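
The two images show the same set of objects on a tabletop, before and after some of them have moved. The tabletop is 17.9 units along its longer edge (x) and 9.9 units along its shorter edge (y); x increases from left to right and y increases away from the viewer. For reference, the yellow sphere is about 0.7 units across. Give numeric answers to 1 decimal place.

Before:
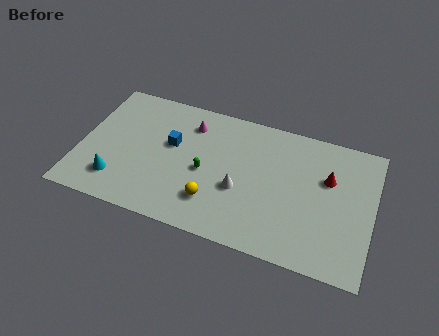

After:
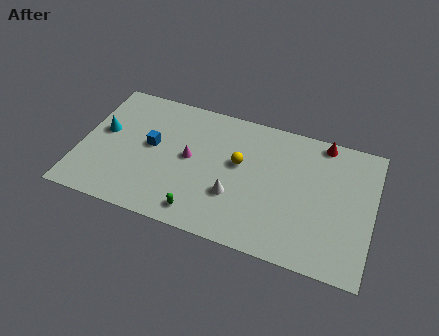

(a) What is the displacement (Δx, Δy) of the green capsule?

(0.0, -3.1)

The green capsule started near (7.7, 4.5) and ended near (7.7, 1.4).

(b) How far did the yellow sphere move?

3.5

The yellow sphere moved from about (8.4, 2.5) to (9.7, 5.8), a distance of √(1.3² + 3.3²) ≈ 3.5.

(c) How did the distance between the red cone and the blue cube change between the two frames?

+1.3

Before: roughly 9.6 units apart; after: 10.9. That's 1.3 units further apart.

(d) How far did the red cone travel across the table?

2.6

The red cone was near (15.1, 6.4) before and (14.6, 9.0) after, so it travelled √(0.5² + 2.6²) ≈ 2.6 units.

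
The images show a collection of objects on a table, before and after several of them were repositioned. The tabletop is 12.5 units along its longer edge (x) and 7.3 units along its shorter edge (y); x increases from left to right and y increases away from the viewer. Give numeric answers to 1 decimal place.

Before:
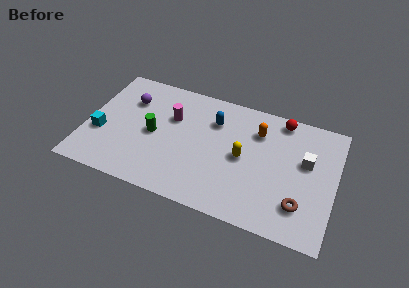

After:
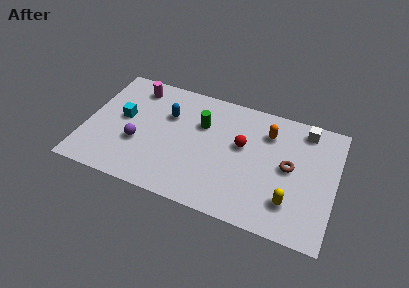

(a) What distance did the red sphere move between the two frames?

2.8

From (9.6, 6.5) to (7.8, 4.3), the red sphere covered √(1.8² + 2.2²) ≈ 2.8 units.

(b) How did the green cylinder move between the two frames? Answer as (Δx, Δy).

(2.3, 1.4)

The green cylinder was at about (3.4, 3.5) and moved to about (5.7, 4.9).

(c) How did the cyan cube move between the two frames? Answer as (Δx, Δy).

(1.0, 1.3)

The cyan cube was at about (0.8, 2.7) and moved to about (1.8, 4.0).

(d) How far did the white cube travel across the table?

1.9

From (11.0, 4.4) to (10.8, 6.3), the white cube covered √(0.2² + 1.9²) ≈ 1.9 units.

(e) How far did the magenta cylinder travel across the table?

2.4

The magenta cylinder was near (4.2, 4.8) before and (2.2, 6.1) after, so it travelled √(2.0² + 1.3²) ≈ 2.4 units.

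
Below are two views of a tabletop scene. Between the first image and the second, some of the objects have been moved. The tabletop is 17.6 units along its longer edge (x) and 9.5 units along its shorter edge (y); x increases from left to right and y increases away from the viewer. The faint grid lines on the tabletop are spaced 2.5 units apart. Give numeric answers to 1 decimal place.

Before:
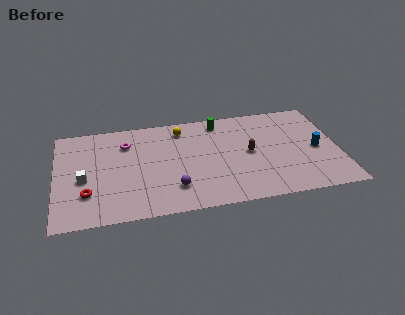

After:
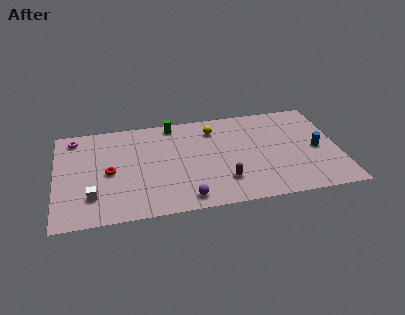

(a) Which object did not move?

the blue cylinder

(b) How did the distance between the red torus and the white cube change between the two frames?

+1.0

Before: roughly 1.4 units apart; after: 2.4. That's 1.0 units further apart.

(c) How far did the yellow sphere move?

2.0

The yellow sphere moved from about (7.9, 7.9) to (9.9, 7.5), a distance of √(2.0² + 0.4²) ≈ 2.0.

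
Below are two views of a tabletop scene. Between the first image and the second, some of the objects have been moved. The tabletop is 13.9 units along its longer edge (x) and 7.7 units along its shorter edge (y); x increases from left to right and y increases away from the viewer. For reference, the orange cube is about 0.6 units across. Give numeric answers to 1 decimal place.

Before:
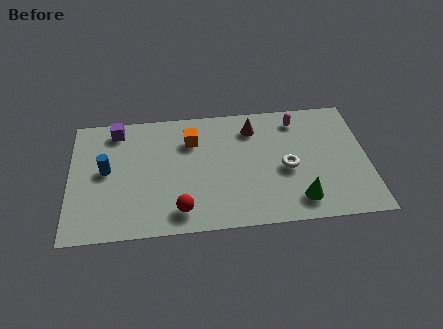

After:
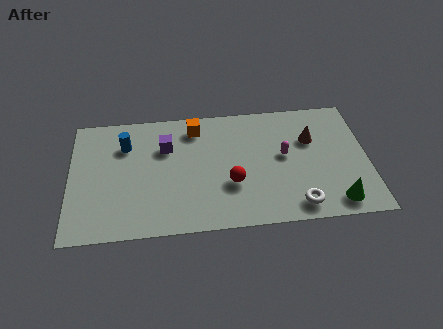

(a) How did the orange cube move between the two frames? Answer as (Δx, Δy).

(0.2, 0.8)

The orange cube started near (5.7, 5.6) and ended near (5.9, 6.4).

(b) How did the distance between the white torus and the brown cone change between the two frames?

+1.0

The distance was about 3.1 in the first image and 4.1 in the second, so they moved 1.0 units further apart.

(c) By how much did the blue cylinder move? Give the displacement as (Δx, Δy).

(0.9, 1.5)

From the two frames, the blue cylinder sits at roughly (1.7, 4.1) before and (2.6, 5.6) after.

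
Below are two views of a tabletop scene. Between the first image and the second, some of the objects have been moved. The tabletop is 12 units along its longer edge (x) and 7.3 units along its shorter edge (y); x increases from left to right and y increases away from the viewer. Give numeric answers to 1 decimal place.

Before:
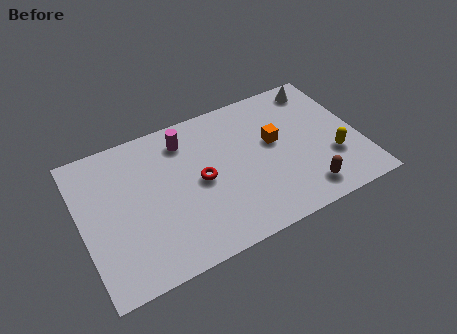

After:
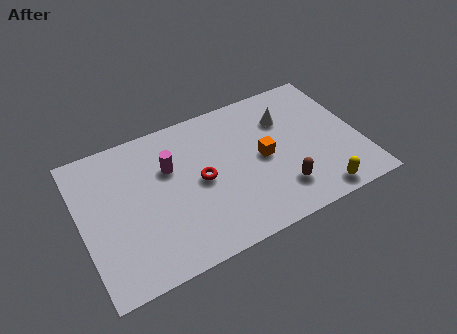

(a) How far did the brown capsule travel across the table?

1.1

The brown capsule was near (9.3, 1.2) before and (8.3, 1.7) after, so it travelled √(1.0² + 0.5²) ≈ 1.1 units.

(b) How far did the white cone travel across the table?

2.0

The white cone moved from about (10.7, 6.3) to (9.0, 5.2), a distance of √(1.7² + 1.1²) ≈ 2.0.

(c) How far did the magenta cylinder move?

1.4

From (4.7, 5.9) to (3.9, 4.8), the magenta cylinder covered √(0.8² + 1.1²) ≈ 1.4 units.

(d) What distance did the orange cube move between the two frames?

0.8

From (8.4, 4.2) to (7.8, 3.6), the orange cube covered √(0.6² + 0.6²) ≈ 0.8 units.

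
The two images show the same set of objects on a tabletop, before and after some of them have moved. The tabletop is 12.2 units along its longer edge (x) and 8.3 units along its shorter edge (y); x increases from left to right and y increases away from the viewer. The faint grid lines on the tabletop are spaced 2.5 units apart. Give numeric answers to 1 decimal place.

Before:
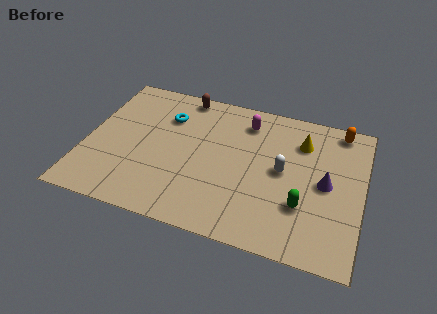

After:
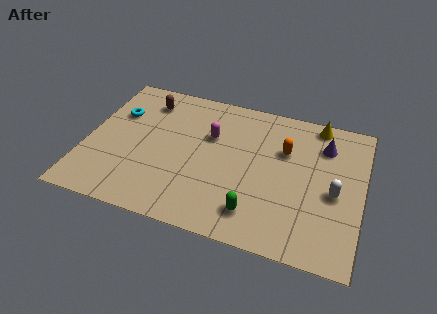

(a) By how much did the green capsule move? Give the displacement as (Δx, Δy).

(-2.0, -1.0)

The green capsule started near (9.7, 2.6) and ended near (7.7, 1.6).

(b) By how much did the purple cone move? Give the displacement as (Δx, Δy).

(-0.2, 2.2)

The purple cone started near (10.6, 4.1) and ended near (10.4, 6.3).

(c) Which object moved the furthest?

the orange capsule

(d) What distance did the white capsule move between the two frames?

2.4

The white capsule was near (8.7, 4.3) before and (11.0, 3.7) after, so it travelled √(2.3² + 0.6²) ≈ 2.4 units.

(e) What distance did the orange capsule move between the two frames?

3.0

From (11.0, 7.4) to (8.7, 5.5), the orange capsule covered √(2.3² + 1.9²) ≈ 3.0 units.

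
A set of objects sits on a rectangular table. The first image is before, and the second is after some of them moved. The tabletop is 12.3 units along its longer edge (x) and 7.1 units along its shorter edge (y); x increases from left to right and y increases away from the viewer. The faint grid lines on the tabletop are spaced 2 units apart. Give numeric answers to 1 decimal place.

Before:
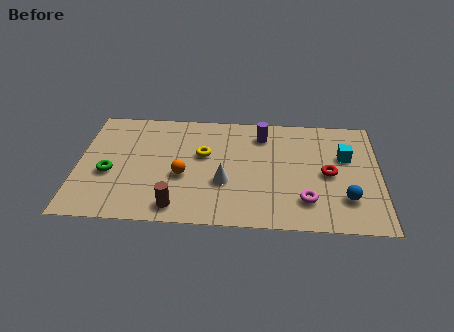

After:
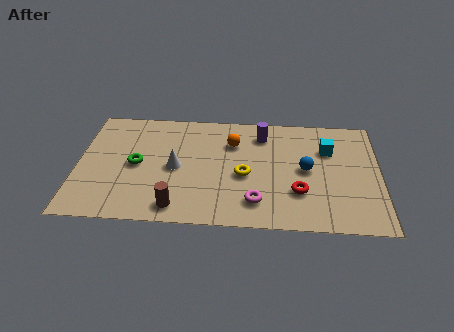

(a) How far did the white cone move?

2.2

The white cone moved from about (6.0, 2.6) to (4.0, 3.4), a distance of √(2.0² + 0.8²) ≈ 2.2.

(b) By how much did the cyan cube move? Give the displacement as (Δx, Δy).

(-0.7, 0.4)

From the two frames, the cyan cube sits at roughly (10.9, 4.5) before and (10.2, 4.9) after.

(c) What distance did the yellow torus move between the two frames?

2.1

The yellow torus moved from about (5.1, 4.3) to (6.8, 3.1), a distance of √(1.7² + 1.2²) ≈ 2.1.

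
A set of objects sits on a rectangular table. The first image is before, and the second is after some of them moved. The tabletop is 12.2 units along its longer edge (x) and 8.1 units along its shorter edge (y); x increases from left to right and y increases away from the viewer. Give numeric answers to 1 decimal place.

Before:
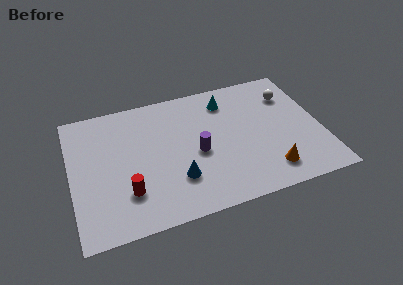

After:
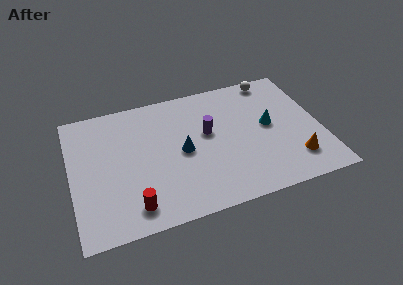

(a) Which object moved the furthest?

the cyan cone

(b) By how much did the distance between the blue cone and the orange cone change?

+1.2

Before: roughly 4.5 units apart; after: 5.7. That's 1.2 units further apart.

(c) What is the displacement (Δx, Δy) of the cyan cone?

(1.9, -2.2)

The cyan cone started near (7.8, 6.5) and ended near (9.7, 4.3).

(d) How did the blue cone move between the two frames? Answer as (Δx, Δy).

(0.4, 1.6)

The blue cone was at about (5.0, 2.3) and moved to about (5.4, 3.9).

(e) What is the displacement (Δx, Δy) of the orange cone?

(1.3, 0.3)

The orange cone was at about (9.4, 1.5) and moved to about (10.7, 1.8).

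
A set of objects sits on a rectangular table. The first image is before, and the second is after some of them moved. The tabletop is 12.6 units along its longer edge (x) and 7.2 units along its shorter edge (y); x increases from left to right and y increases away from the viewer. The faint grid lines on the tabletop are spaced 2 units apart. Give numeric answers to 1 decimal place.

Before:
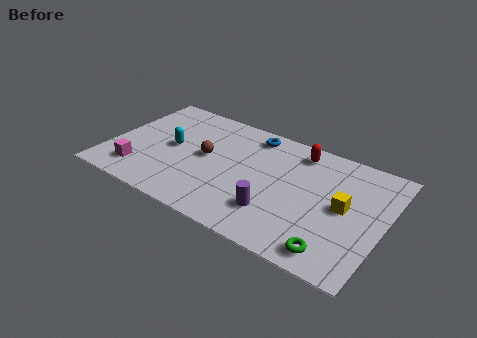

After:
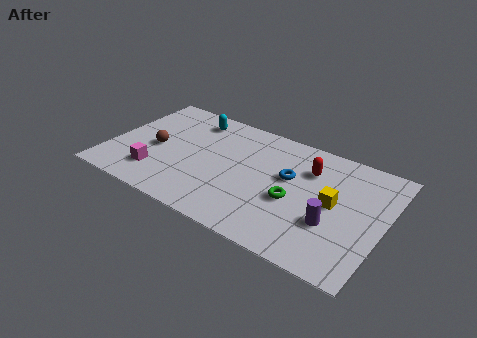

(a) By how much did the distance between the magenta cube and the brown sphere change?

-2.0

They were about 3.6 units apart before and 1.6 after — 2.0 units closer together.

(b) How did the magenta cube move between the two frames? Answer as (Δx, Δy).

(0.8, 0.2)

The magenta cube started near (1.6, 1.5) and ended near (2.4, 1.7).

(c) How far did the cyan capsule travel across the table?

2.4

From (2.8, 3.7) to (3.4, 6.0), the cyan capsule covered √(0.6² + 2.3²) ≈ 2.4 units.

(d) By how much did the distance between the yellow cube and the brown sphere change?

+1.8

Before: roughly 6.4 units apart; after: 8.2. That's 1.8 units further apart.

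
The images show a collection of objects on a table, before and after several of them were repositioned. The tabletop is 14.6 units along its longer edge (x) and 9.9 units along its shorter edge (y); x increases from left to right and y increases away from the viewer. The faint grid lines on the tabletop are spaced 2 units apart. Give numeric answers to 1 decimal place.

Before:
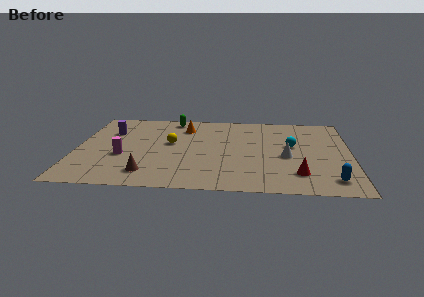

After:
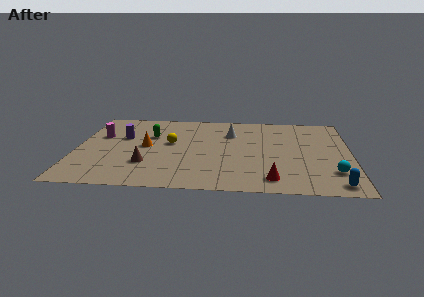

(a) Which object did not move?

the yellow sphere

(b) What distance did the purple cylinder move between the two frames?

1.0

The purple cylinder was near (1.7, 6.9) before and (2.4, 6.2) after, so it travelled √(0.7² + 0.7²) ≈ 1.0 units.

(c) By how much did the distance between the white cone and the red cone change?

+3.8

They were about 2.2 units apart before and 6.0 after — 3.8 units further apart.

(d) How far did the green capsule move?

2.5

The green capsule moved from about (5.0, 8.8) to (3.9, 6.5), a distance of √(1.1² + 2.3²) ≈ 2.5.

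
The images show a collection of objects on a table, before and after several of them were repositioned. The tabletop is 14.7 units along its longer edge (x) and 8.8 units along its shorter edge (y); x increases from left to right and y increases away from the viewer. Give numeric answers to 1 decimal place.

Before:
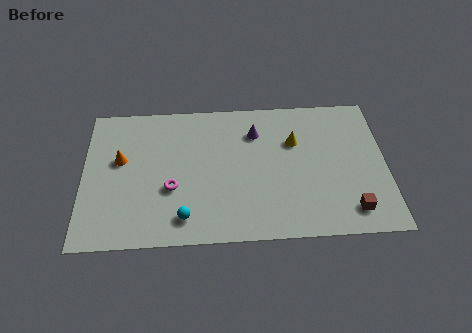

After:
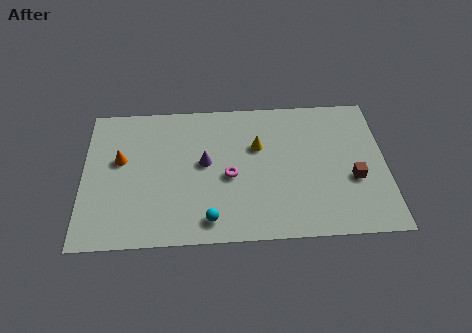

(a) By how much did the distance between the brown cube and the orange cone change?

-0.3

The distance was about 11.7 in the first image and 11.4 in the second, so they moved 0.3 units closer together.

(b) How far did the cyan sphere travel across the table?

1.2

The cyan sphere moved from about (4.9, 1.5) to (6.1, 1.3), a distance of √(1.2² + 0.2²) ≈ 1.2.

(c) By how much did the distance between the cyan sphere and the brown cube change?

-0.7

The distance was about 8.0 in the first image and 7.3 in the second, so they moved 0.7 units closer together.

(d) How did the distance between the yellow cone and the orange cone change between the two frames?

-1.8

They were about 8.5 units apart before and 6.7 after — 1.8 units closer together.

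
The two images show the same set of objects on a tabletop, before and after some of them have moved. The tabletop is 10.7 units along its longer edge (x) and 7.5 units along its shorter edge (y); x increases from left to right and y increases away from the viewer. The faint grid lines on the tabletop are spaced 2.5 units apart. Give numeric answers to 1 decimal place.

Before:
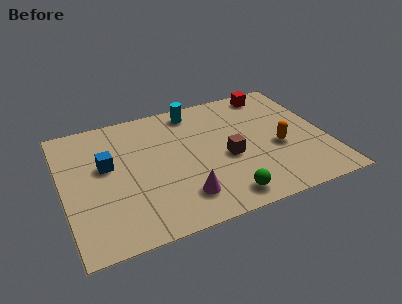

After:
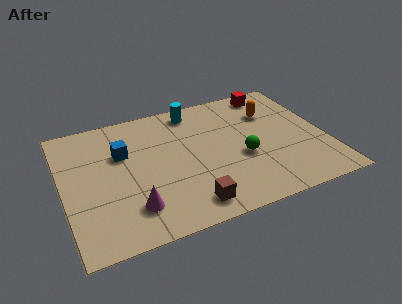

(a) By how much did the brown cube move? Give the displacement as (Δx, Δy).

(-1.8, -2.1)

From the two frames, the brown cube sits at roughly (6.6, 3.2) before and (4.8, 1.1) after.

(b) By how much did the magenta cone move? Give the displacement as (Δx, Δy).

(-2.0, 0.1)

From the two frames, the magenta cone sits at roughly (4.6, 1.6) before and (2.6, 1.7) after.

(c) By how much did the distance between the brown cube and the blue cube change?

-0.5

They were about 4.9 units apart before and 4.4 after — 0.5 units closer together.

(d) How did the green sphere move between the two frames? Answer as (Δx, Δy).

(1.0, 2.0)

From the two frames, the green sphere sits at roughly (6.2, 1.0) before and (7.2, 3.0) after.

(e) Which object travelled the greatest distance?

the brown cube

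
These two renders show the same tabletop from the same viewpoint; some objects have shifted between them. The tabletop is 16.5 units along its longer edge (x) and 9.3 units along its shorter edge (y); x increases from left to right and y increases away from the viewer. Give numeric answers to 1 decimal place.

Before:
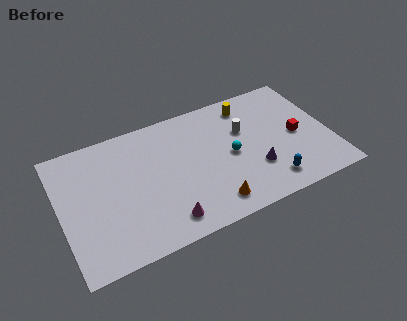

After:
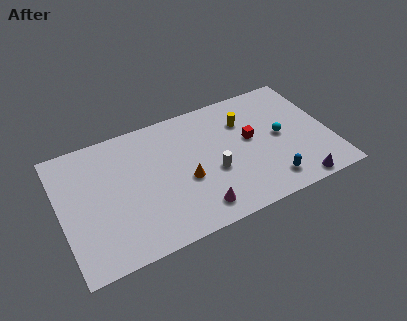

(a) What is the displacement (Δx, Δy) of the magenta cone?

(1.9, 0.0)

The magenta cone was at about (6.0, 1.5) and moved to about (7.9, 1.5).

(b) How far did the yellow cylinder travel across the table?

1.2

The yellow cylinder moved from about (11.9, 7.8) to (11.5, 6.7), a distance of √(0.4² + 1.1²) ≈ 1.2.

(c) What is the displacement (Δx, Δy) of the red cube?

(-2.8, 0.8)

The red cube was at about (14.5, 4.4) and moved to about (11.7, 5.2).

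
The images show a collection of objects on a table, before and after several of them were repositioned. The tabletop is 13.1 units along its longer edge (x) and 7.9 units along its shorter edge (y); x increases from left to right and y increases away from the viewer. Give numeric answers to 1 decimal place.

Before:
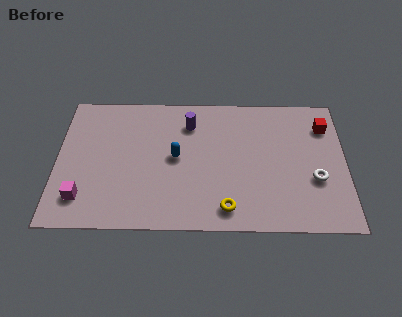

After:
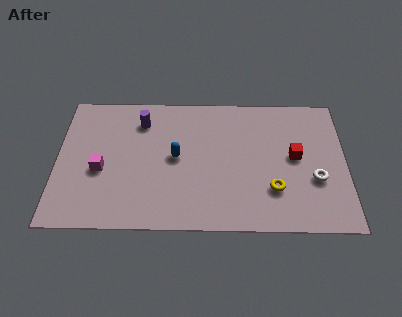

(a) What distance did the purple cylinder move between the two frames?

2.2

The purple cylinder moved from about (6.0, 6.1) to (3.8, 6.2), a distance of √(2.2² + 0.1²) ≈ 2.2.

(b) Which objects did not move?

the white torus and the blue capsule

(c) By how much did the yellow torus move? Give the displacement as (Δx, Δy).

(2.1, 1.1)

The yellow torus started near (7.7, 1.2) and ended near (9.8, 2.3).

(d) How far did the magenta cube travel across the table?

1.8

The magenta cube was near (1.2, 1.7) before and (2.0, 3.3) after, so it travelled √(0.8² + 1.6²) ≈ 1.8 units.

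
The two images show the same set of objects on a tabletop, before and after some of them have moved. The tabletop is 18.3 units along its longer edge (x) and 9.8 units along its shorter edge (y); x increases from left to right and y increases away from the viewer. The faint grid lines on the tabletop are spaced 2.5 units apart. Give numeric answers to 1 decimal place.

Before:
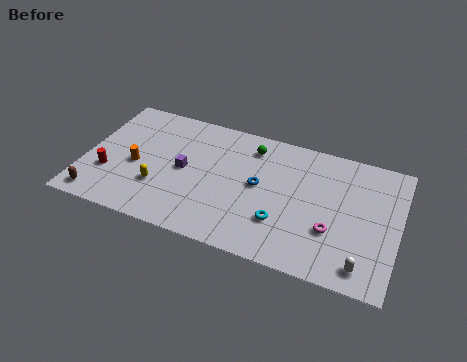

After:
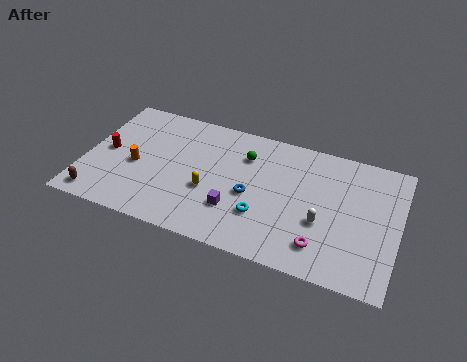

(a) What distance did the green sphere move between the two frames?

0.9

The green sphere was near (9.5, 8.0) before and (9.2, 7.2) after, so it travelled √(0.3² + 0.8²) ≈ 0.9 units.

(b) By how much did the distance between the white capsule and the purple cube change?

-6.2

Before: roughly 11.3 units apart; after: 5.1. That's 6.2 units closer together.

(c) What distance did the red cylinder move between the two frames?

1.7

From (1.5, 3.2) to (1.2, 4.9), the red cylinder covered √(0.3² + 1.7²) ≈ 1.7 units.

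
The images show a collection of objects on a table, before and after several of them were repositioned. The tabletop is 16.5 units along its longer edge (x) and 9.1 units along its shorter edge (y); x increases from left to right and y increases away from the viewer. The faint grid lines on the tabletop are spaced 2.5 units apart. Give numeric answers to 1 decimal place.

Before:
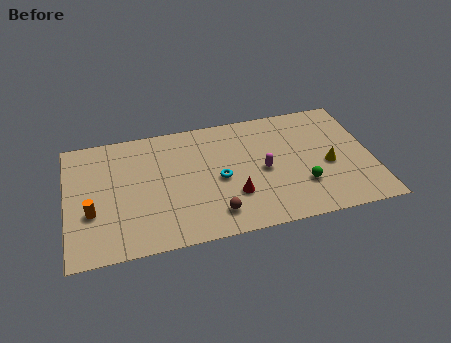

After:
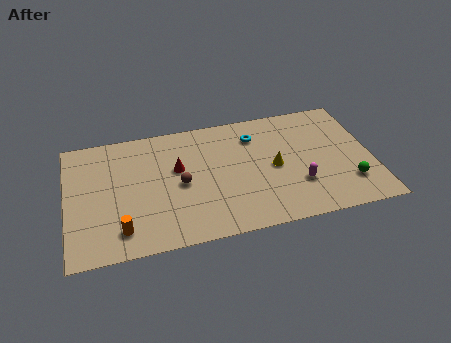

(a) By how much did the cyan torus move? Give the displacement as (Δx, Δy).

(2.1, 2.8)

The cyan torus started near (8.2, 4.2) and ended near (10.3, 7.0).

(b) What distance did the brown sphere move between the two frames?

3.1

The brown sphere moved from about (7.8, 1.7) to (6.1, 4.3), a distance of √(1.7² + 2.6²) ≈ 3.1.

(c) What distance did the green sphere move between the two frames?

2.5

The green sphere was near (12.6, 2.7) before and (15.1, 2.3) after, so it travelled √(2.5² + 0.4²) ≈ 2.5 units.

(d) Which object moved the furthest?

the red cone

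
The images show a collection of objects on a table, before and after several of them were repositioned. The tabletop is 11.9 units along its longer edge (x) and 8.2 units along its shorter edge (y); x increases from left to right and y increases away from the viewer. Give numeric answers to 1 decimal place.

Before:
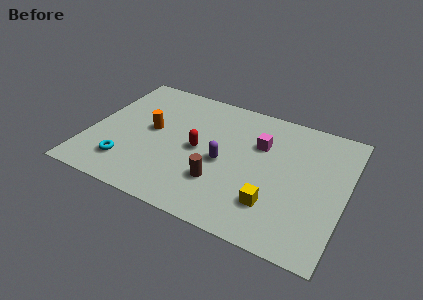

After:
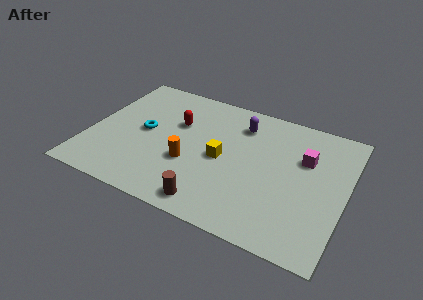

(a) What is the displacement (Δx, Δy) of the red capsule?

(-1.2, 1.3)

The red capsule was at about (5.1, 4.0) and moved to about (3.9, 5.3).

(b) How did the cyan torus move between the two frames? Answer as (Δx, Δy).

(0.5, 2.4)

The cyan torus was at about (2.0, 1.8) and moved to about (2.5, 4.2).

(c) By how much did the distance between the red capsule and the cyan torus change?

-2.0

Before: roughly 3.8 units apart; after: 1.8. That's 2.0 units closer together.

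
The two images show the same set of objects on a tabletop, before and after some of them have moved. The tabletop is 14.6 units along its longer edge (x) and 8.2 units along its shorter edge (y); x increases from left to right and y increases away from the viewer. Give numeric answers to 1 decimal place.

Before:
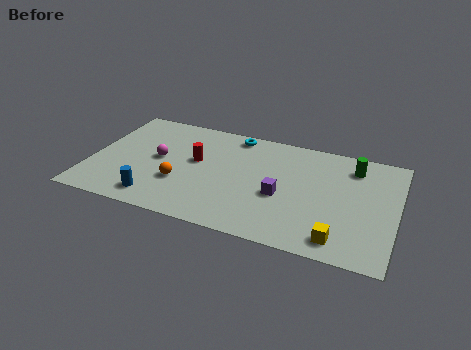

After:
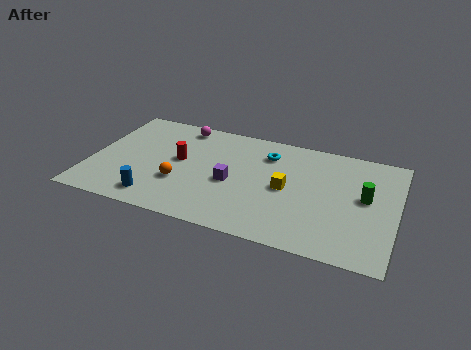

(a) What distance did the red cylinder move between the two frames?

0.8

From (5.0, 4.7) to (4.2, 4.5), the red cylinder covered √(0.8² + 0.2²) ≈ 0.8 units.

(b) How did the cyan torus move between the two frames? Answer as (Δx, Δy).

(1.7, -1.0)

The cyan torus was at about (6.6, 7.3) and moved to about (8.3, 6.3).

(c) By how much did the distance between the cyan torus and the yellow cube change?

-5.7

Before: roughly 8.2 units apart; after: 2.5. That's 5.7 units closer together.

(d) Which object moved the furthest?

the yellow cube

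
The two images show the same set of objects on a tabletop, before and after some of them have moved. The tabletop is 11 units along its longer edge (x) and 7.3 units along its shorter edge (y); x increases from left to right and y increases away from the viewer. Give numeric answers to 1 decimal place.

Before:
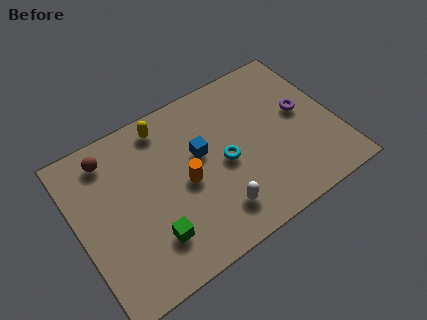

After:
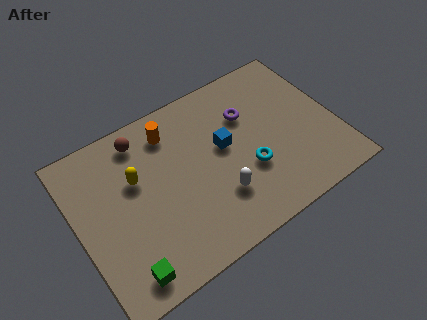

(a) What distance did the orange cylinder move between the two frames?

2.5

From (4.5, 3.4) to (4.3, 5.9), the orange cylinder covered √(0.2² + 2.5²) ≈ 2.5 units.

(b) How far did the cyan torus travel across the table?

1.2

The cyan torus was near (6.2, 3.4) before and (7.1, 2.6) after, so it travelled √(0.9² + 0.8²) ≈ 1.2 units.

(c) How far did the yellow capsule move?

2.3

The yellow capsule was near (4.1, 6.3) before and (2.6, 4.6) after, so it travelled √(1.5² + 1.7²) ≈ 2.3 units.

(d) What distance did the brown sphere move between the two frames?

1.4

From (1.7, 6.1) to (3.1, 6.2), the brown sphere covered √(1.4² + 0.1²) ≈ 1.4 units.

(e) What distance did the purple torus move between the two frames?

2.4

The purple torus moved from about (9.7, 4.0) to (7.5, 5.0), a distance of √(2.2² + 1.0²) ≈ 2.4.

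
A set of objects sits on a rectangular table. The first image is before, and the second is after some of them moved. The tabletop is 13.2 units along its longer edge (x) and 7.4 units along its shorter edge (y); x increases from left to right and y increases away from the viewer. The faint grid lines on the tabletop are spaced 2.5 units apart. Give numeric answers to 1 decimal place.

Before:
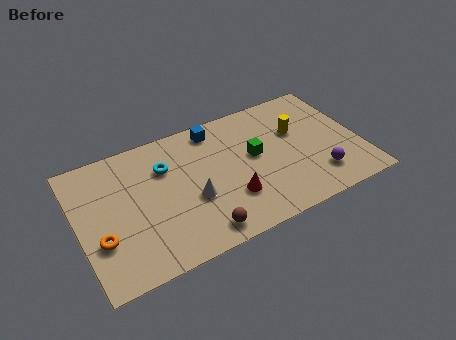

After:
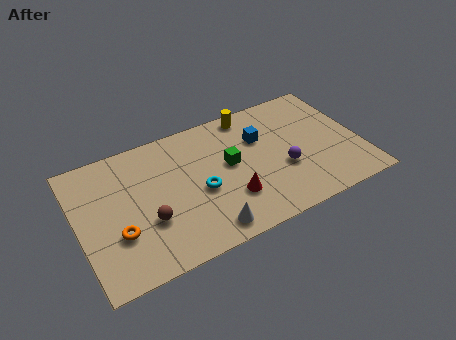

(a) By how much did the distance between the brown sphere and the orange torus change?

-3.2

Before: roughly 4.6 units apart; after: 1.4. That's 3.2 units closer together.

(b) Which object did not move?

the red cone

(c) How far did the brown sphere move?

2.7

The brown sphere moved from about (5.3, 1.0) to (3.1, 2.6), a distance of √(2.2² + 1.6²) ≈ 2.7.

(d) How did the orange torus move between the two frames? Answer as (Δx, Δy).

(0.8, 0.0)

The orange torus was at about (0.9, 2.5) and moved to about (1.7, 2.5).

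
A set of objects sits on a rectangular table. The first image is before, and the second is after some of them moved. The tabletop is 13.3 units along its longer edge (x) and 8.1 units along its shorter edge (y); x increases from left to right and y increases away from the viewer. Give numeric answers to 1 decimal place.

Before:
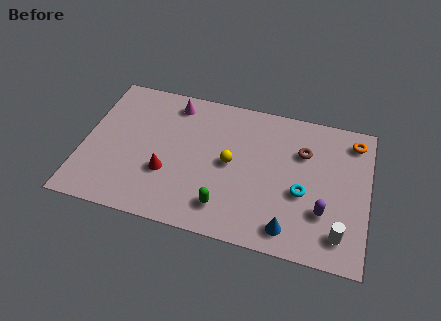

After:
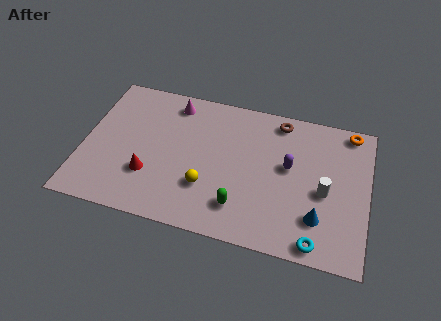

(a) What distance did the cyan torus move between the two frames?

2.6

The cyan torus moved from about (10.3, 3.3) to (11.1, 0.8), a distance of √(0.8² + 2.5²) ≈ 2.6.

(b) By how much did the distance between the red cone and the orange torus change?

+0.9

They were about 9.4 units apart before and 10.3 after — 0.9 units further apart.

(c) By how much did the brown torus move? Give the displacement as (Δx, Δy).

(-1.2, 1.5)

The brown torus started near (10.2, 5.6) and ended near (9.0, 7.1).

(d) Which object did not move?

the magenta cone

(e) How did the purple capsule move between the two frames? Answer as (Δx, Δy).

(-1.7, 2.1)

From the two frames, the purple capsule sits at roughly (11.3, 2.5) before and (9.6, 4.6) after.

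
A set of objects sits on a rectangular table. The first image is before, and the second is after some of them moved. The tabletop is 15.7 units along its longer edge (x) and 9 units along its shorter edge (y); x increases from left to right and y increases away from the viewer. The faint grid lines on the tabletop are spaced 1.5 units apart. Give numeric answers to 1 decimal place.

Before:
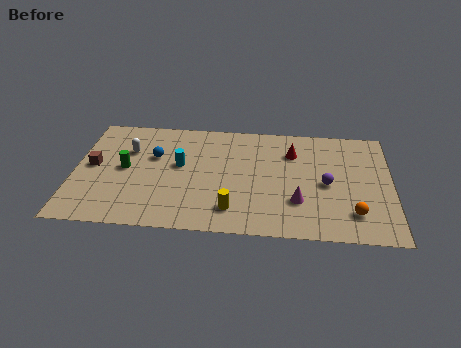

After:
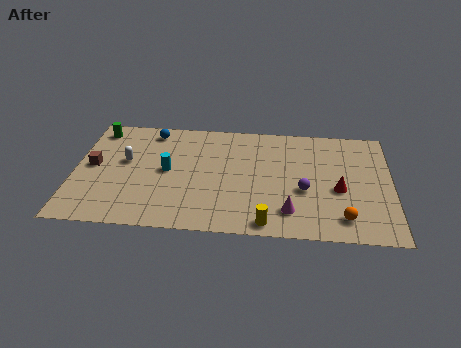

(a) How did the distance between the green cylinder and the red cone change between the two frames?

+4.2

The distance was about 8.5 in the first image and 12.7 in the second, so they moved 4.2 units further apart.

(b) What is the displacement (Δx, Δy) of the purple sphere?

(-1.1, -0.6)

From the two frames, the purple sphere sits at roughly (12.5, 4.2) before and (11.4, 3.6) after.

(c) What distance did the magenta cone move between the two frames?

0.9

The magenta cone was near (11.1, 2.7) before and (10.7, 1.9) after, so it travelled √(0.4² + 0.8²) ≈ 0.9 units.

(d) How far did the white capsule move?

0.9

From (2.6, 6.1) to (2.5, 5.2), the white capsule covered √(0.1² + 0.9²) ≈ 0.9 units.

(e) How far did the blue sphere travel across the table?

2.1

From (3.9, 5.7) to (3.7, 7.8), the blue sphere covered √(0.2² + 2.1²) ≈ 2.1 units.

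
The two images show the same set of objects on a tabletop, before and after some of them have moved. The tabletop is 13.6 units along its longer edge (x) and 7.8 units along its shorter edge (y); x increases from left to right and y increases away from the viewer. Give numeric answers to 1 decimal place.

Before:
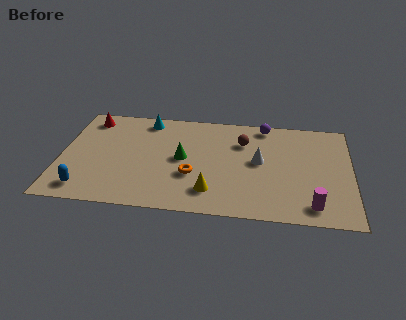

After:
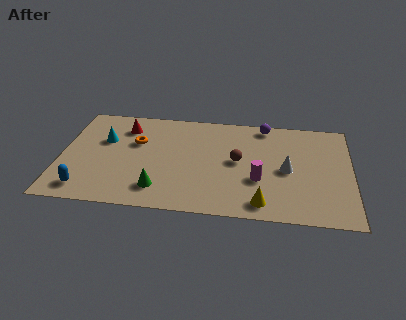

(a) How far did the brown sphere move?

1.5

The brown sphere moved from about (8.5, 5.6) to (8.3, 4.1), a distance of √(0.2² + 1.5²) ≈ 1.5.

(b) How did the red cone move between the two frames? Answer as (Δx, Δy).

(1.7, -0.5)

From the two frames, the red cone sits at roughly (1.2, 6.6) before and (2.9, 6.1) after.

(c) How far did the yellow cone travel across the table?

2.5

The yellow cone moved from about (7.1, 1.7) to (9.5, 1.1), a distance of √(2.4² + 0.6²) ≈ 2.5.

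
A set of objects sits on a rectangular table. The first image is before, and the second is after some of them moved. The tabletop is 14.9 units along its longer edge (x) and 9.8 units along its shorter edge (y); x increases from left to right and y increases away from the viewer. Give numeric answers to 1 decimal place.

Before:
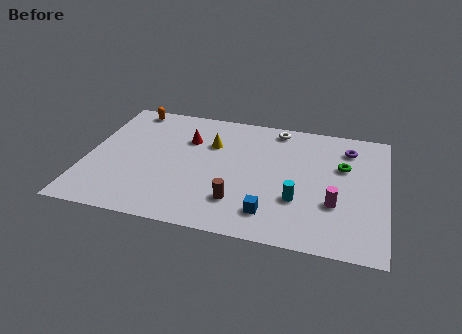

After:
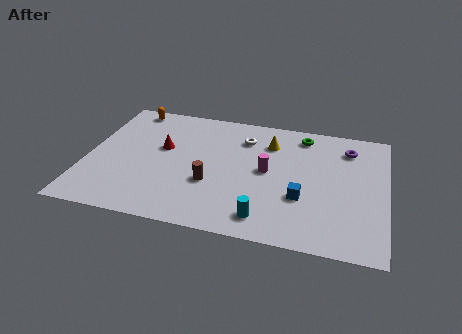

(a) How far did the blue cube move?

2.1

From (9.3, 1.9) to (10.8, 3.4), the blue cube covered √(1.5² + 1.5²) ≈ 2.1 units.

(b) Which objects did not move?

the purple torus and the orange capsule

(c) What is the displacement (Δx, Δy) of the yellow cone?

(2.9, 0.7)

The yellow cone was at about (6.1, 6.7) and moved to about (9.0, 7.4).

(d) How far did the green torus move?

3.0

The green torus moved from about (12.7, 6.3) to (10.6, 8.4), a distance of √(2.1² + 2.1²) ≈ 3.0.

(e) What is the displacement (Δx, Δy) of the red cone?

(-1.2, -1.0)

The red cone started near (4.9, 6.8) and ended near (3.7, 5.8).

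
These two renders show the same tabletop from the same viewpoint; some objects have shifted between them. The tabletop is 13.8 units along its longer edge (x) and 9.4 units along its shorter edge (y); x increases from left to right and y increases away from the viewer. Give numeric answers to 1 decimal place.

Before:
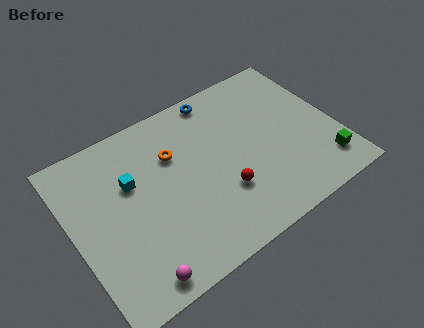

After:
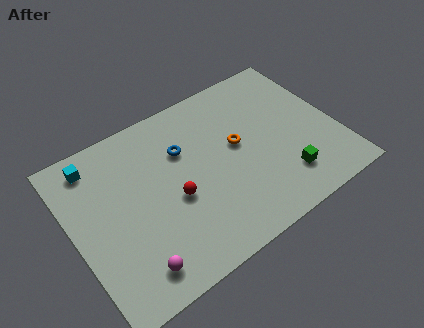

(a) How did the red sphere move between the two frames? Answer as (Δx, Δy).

(-2.4, 1.0)

From the two frames, the red sphere sits at roughly (7.5, 3.0) before and (5.1, 4.0) after.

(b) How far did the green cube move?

2.1

The green cube was near (12.7, 1.8) before and (10.6, 2.1) after, so it travelled √(2.1² + 0.3²) ≈ 2.1 units.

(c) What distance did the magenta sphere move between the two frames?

0.5

The magenta sphere was near (2.5, 1.0) before and (2.5, 1.5) after, so it travelled √(0.0² + 0.5²) ≈ 0.5 units.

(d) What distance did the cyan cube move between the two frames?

2.6

From (3.2, 6.0) to (1.6, 8.0), the cyan cube covered √(1.6² + 2.0²) ≈ 2.6 units.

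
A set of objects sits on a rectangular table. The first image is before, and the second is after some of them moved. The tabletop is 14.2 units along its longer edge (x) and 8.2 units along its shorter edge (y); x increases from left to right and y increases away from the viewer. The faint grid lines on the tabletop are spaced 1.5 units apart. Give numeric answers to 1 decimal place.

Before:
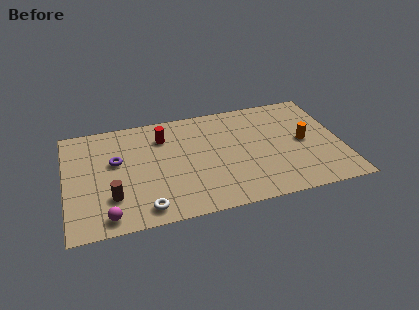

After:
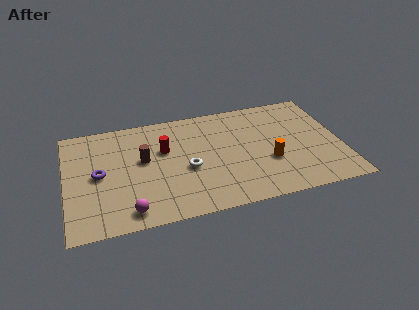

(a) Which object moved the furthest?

the white torus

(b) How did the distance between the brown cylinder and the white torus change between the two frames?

+0.5

They were about 2.0 units apart before and 2.5 after — 0.5 units further apart.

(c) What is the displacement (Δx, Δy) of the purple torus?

(-0.9, -0.8)

The purple torus started near (2.6, 4.9) and ended near (1.7, 4.1).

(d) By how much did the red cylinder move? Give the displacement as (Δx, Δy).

(0.0, -1.0)

The red cylinder started near (5.1, 6.2) and ended near (5.1, 5.2).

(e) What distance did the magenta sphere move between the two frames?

1.1

From (2.0, 1.0) to (3.1, 1.1), the magenta sphere covered √(1.1² + 0.1²) ≈ 1.1 units.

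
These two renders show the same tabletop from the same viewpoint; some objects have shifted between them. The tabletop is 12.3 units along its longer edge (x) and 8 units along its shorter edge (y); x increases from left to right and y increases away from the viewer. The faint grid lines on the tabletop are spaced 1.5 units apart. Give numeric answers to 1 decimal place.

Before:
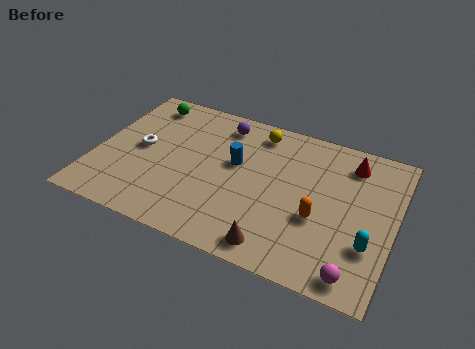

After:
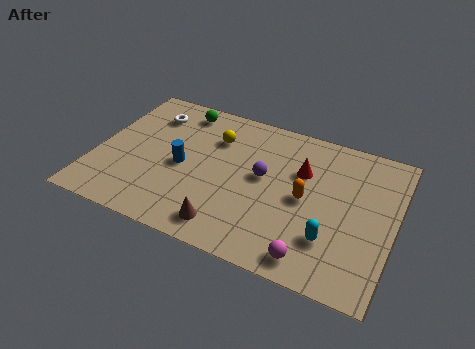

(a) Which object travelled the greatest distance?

the purple sphere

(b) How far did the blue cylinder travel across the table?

2.3

The blue cylinder moved from about (5.7, 4.7) to (3.6, 3.7), a distance of √(2.1² + 1.0²) ≈ 2.3.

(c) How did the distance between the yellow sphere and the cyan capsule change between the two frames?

-0.3

Before: roughly 6.6 units apart; after: 6.3. That's 0.3 units closer together.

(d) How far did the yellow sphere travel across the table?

2.0

The yellow sphere moved from about (6.4, 6.8) to (4.7, 5.8), a distance of √(1.7² + 1.0²) ≈ 2.0.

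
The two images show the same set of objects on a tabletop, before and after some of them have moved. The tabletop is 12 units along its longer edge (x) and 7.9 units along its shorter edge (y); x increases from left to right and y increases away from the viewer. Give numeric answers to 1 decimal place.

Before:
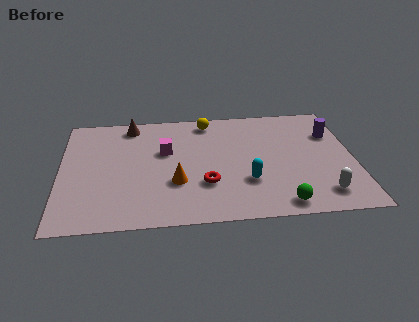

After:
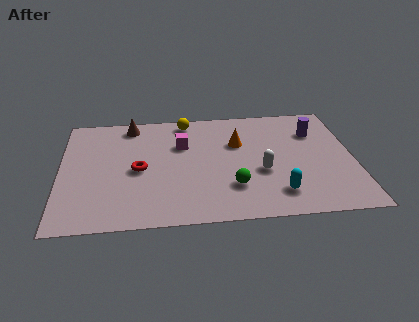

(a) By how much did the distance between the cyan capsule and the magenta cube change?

+1.2

They were about 4.1 units apart before and 5.3 after — 1.2 units further apart.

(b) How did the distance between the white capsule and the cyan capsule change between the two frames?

-1.6

They were about 3.2 units apart before and 1.6 after — 1.6 units closer together.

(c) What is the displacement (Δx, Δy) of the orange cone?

(2.6, 2.5)

The orange cone was at about (4.7, 2.7) and moved to about (7.3, 5.2).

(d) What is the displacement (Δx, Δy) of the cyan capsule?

(1.2, -0.9)

The cyan capsule started near (7.6, 2.5) and ended near (8.8, 1.6).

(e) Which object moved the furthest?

the orange cone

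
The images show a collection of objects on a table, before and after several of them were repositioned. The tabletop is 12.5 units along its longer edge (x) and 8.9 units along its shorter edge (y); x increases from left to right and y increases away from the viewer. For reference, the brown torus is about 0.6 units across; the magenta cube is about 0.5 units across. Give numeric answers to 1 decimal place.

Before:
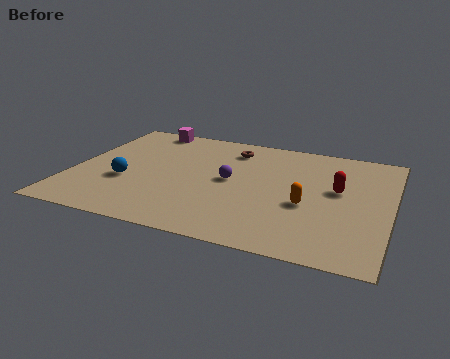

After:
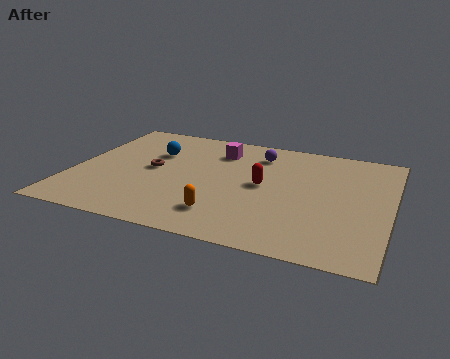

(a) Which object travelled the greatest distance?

the brown torus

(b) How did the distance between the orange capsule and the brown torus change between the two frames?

-0.8

The distance was about 4.9 in the first image and 4.1 in the second, so they moved 0.8 units closer together.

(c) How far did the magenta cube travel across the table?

3.3

From (2.4, 8.1) to (5.5, 6.9), the magenta cube covered √(3.1² + 1.2²) ≈ 3.3 units.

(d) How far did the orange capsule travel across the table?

3.5

The orange capsule moved from about (9.3, 3.6) to (6.2, 1.9), a distance of √(3.1² + 1.7²) ≈ 3.5.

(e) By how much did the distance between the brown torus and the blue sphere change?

-4.0

Before: roughly 5.4 units apart; after: 1.4. That's 4.0 units closer together.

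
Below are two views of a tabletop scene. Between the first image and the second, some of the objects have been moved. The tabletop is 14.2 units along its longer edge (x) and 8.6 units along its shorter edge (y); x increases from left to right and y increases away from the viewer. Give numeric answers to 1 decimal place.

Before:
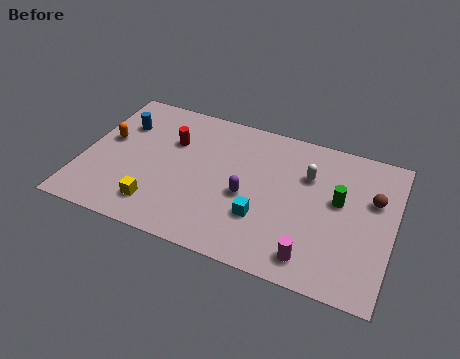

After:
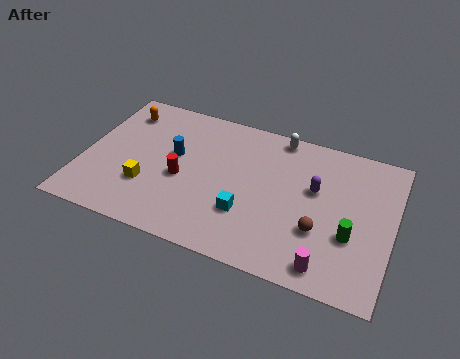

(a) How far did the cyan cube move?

0.7

The cyan cube moved from about (8.4, 2.7) to (7.7, 2.7), a distance of √(0.7² + 0.0²) ≈ 0.7.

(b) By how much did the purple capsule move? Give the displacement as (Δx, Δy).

(3.0, 1.5)

The purple capsule was at about (7.6, 3.7) and moved to about (10.6, 5.2).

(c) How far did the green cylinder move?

1.9

The green cylinder was near (11.7, 4.9) before and (12.4, 3.1) after, so it travelled √(0.7² + 1.8²) ≈ 1.9 units.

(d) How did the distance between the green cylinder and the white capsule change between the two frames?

+4.2

Before: roughly 1.8 units apart; after: 6.0. That's 4.2 units further apart.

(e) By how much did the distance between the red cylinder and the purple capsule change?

+1.9

The distance was about 4.3 in the first image and 6.2 in the second, so they moved 1.9 units further apart.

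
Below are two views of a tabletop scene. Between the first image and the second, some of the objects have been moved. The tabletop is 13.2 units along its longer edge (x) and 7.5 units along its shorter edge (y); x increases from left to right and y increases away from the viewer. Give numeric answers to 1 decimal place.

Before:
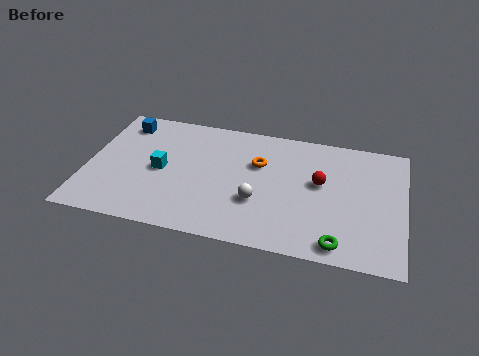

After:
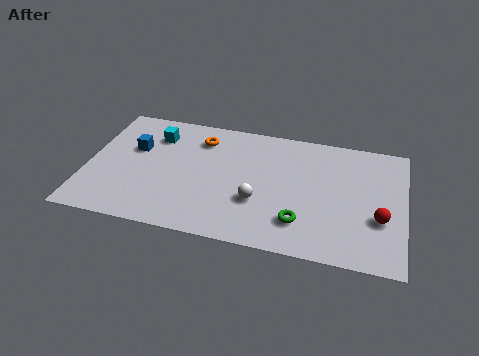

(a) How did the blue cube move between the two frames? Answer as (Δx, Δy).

(0.6, -1.5)

The blue cube was at about (1.3, 6.2) and moved to about (1.9, 4.7).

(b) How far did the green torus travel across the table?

1.8

The green torus moved from about (10.6, 0.9) to (9.0, 1.8), a distance of √(1.6² + 0.9²) ≈ 1.8.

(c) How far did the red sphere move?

3.0

The red sphere was near (9.7, 4.3) before and (12.2, 2.7) after, so it travelled √(2.5² + 1.6²) ≈ 3.0 units.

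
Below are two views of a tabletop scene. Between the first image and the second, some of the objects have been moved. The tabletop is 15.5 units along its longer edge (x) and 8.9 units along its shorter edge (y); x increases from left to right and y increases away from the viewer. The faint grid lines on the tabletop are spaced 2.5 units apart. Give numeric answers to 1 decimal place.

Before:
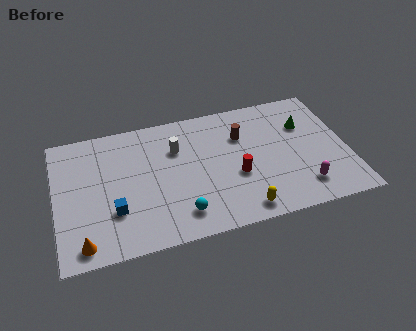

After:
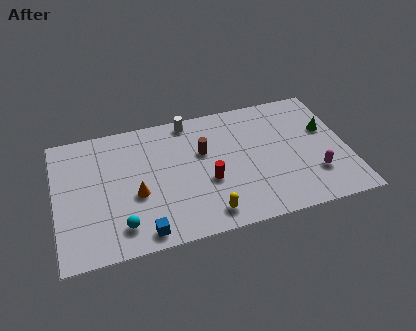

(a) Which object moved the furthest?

the orange cone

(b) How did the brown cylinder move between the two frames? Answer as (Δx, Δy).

(-2.1, -0.6)

From the two frames, the brown cylinder sits at roughly (10.0, 6.2) before and (7.9, 5.6) after.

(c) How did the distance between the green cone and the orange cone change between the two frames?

-2.6

They were about 13.1 units apart before and 10.5 after — 2.6 units closer together.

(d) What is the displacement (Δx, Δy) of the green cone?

(1.1, -0.6)

From the two frames, the green cone sits at roughly (13.4, 6.1) before and (14.5, 5.5) after.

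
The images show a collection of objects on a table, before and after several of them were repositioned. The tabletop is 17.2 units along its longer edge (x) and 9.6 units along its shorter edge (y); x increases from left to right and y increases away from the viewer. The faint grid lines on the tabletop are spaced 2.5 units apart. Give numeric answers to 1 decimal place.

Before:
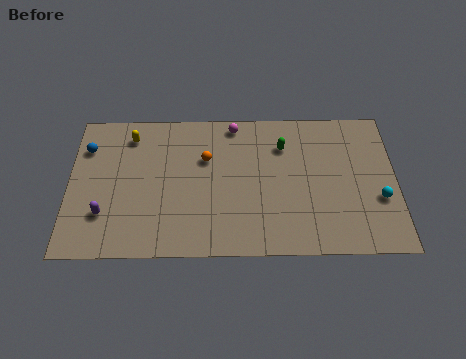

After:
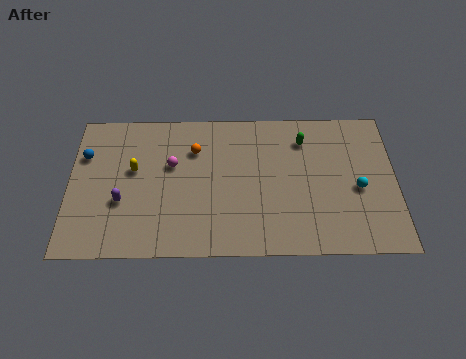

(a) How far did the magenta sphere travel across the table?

4.3

The magenta sphere was near (8.7, 8.6) before and (5.4, 5.9) after, so it travelled √(3.3² + 2.7²) ≈ 4.3 units.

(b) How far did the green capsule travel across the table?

1.2

The green capsule moved from about (11.3, 7.1) to (12.4, 7.5), a distance of √(1.1² + 0.4²) ≈ 1.2.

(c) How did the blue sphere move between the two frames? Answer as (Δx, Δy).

(-0.1, -0.5)

The blue sphere started near (0.9, 7.1) and ended near (0.8, 6.6).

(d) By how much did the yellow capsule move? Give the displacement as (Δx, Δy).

(0.2, -2.3)

From the two frames, the yellow capsule sits at roughly (3.2, 7.9) before and (3.4, 5.6) after.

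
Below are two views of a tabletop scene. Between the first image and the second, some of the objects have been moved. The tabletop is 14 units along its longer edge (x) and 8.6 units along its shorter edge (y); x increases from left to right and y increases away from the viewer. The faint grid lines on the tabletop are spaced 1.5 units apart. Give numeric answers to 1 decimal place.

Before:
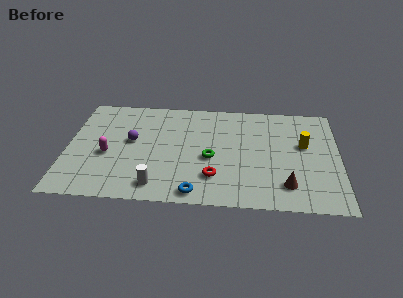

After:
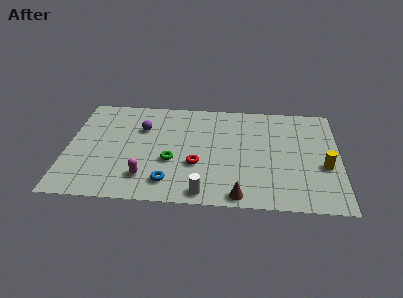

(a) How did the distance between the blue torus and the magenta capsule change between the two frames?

-4.1

Before: roughly 5.3 units apart; after: 1.2. That's 4.1 units closer together.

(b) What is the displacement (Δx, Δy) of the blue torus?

(-1.4, 0.7)

The blue torus started near (6.7, 0.9) and ended near (5.3, 1.6).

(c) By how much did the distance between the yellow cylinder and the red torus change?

+1.1

They were about 5.4 units apart before and 6.5 after — 1.1 units further apart.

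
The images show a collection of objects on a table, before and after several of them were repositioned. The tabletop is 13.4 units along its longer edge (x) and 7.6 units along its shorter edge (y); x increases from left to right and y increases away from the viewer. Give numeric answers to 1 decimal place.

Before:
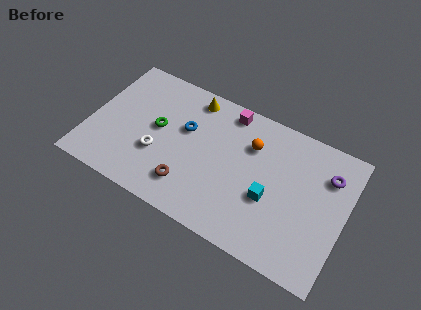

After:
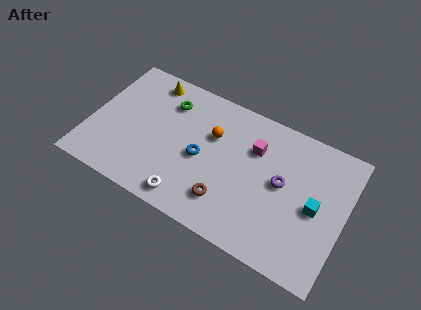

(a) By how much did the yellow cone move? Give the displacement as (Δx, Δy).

(-2.3, 0.0)

The yellow cone was at about (5.0, 6.6) and moved to about (2.7, 6.6).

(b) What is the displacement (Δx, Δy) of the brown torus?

(2.0, 0.1)

The brown torus was at about (5.5, 1.7) and moved to about (7.5, 1.8).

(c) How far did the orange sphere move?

2.0

The orange sphere moved from about (8.3, 5.4) to (6.3, 5.0), a distance of √(2.0² + 0.4²) ≈ 2.0.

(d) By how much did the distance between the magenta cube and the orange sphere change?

+0.3

The distance was about 1.9 in the first image and 2.2 in the second, so they moved 0.3 units further apart.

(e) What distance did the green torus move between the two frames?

1.7

The green torus moved from about (3.5, 4.1) to (3.8, 5.8), a distance of √(0.3² + 1.7²) ≈ 1.7.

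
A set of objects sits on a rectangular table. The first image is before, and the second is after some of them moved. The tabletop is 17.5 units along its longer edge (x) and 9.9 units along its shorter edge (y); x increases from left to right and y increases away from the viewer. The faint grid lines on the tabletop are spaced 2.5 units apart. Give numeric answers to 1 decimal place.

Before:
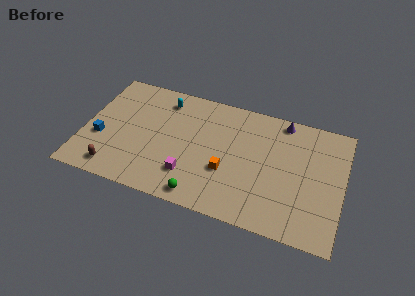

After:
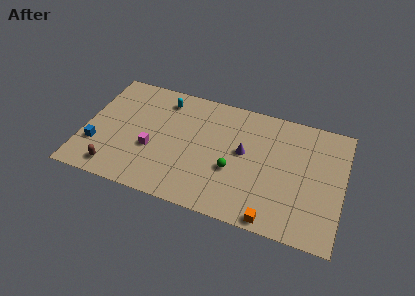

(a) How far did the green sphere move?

3.3

From (8.3, 1.1) to (10.2, 3.8), the green sphere covered √(1.9² + 2.7²) ≈ 3.3 units.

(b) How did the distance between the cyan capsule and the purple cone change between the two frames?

-1.8

The distance was about 8.1 in the first image and 6.3 in the second, so they moved 1.8 units closer together.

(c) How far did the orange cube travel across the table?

4.3

The orange cube moved from about (9.8, 3.6) to (13.1, 0.8), a distance of √(3.3² + 2.8²) ≈ 4.3.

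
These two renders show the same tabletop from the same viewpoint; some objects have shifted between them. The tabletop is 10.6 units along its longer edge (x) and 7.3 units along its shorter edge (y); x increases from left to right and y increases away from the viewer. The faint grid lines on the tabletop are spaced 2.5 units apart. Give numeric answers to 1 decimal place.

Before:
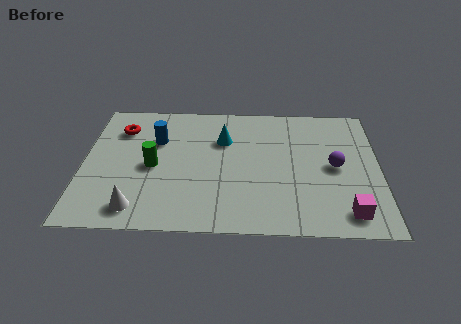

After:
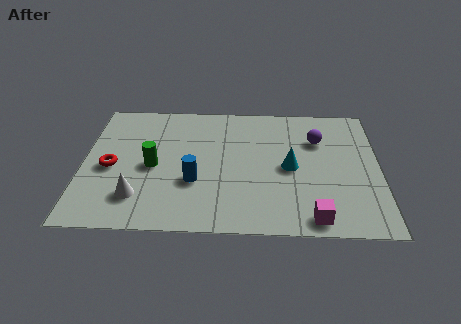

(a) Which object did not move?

the green cylinder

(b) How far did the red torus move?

2.2

The red torus moved from about (1.3, 5.5) to (1.0, 3.3), a distance of √(0.3² + 2.2²) ≈ 2.2.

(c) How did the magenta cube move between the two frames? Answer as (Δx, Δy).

(-1.2, -0.3)

From the two frames, the magenta cube sits at roughly (9.4, 1.1) before and (8.2, 0.8) after.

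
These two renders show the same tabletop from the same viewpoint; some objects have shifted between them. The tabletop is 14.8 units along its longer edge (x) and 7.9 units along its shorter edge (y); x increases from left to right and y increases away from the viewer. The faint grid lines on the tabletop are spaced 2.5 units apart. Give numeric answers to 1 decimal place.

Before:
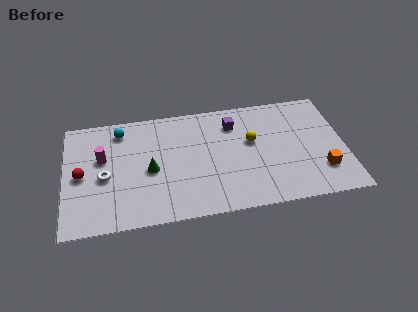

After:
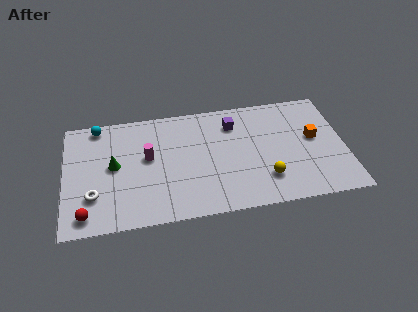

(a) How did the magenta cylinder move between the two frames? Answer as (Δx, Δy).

(2.4, -0.3)

The magenta cylinder started near (2.0, 4.8) and ended near (4.4, 4.5).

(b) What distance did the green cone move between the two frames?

2.0

The green cone was near (4.5, 3.6) before and (2.6, 4.2) after, so it travelled √(1.9² + 0.6²) ≈ 2.0 units.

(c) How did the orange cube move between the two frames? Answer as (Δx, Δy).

(-0.3, 2.3)

The orange cube started near (13.5, 2.1) and ended near (13.2, 4.4).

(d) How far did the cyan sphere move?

1.3

From (3.0, 6.6) to (1.8, 7.1), the cyan sphere covered √(1.2² + 0.5²) ≈ 1.3 units.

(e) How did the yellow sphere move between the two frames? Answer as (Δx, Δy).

(0.6, -2.7)

From the two frames, the yellow sphere sits at roughly (9.9, 4.7) before and (10.5, 2.0) after.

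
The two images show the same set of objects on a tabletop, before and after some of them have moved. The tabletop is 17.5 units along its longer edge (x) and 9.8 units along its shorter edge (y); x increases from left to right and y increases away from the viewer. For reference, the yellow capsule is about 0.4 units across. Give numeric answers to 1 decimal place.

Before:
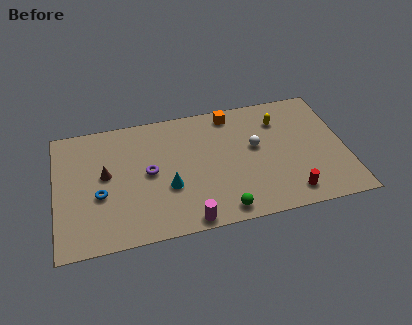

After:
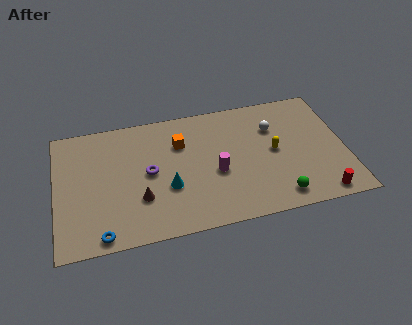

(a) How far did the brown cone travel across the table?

3.0

From (3.0, 5.4) to (5.0, 3.1), the brown cone covered √(2.0² + 2.3²) ≈ 3.0 units.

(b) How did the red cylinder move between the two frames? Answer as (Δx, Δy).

(1.8, -0.5)

The red cylinder started near (13.9, 1.5) and ended near (15.7, 1.0).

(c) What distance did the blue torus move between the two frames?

3.0

The blue torus moved from about (2.6, 3.9) to (2.6, 0.9), a distance of √(0.0² + 3.0²) ≈ 3.0.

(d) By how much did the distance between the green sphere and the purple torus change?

+2.7

Before: roughly 5.7 units apart; after: 8.4. That's 2.7 units further apart.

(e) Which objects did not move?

the cyan cone and the purple torus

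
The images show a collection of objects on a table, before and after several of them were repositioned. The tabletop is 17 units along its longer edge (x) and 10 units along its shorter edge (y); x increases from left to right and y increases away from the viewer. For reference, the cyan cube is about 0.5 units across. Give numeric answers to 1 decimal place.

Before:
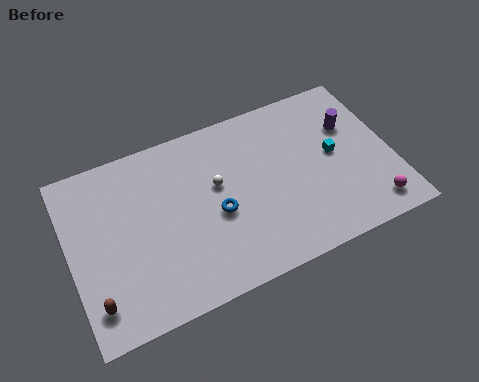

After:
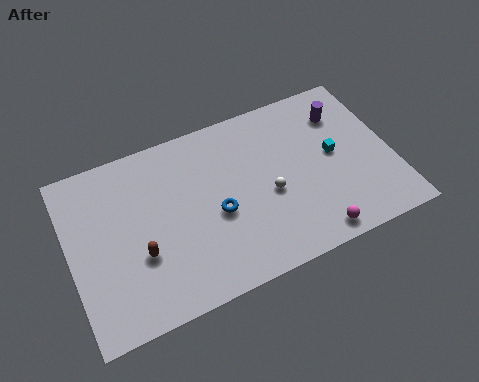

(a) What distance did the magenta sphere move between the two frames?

3.2

The magenta sphere moved from about (15.5, 1.5) to (12.3, 1.1), a distance of √(3.2² + 0.4²) ≈ 3.2.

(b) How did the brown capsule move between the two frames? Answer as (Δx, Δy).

(2.5, 1.7)

The brown capsule was at about (1.0, 1.9) and moved to about (3.5, 3.6).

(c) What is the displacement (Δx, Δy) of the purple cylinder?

(-0.3, 0.9)

The purple cylinder was at about (15.1, 6.7) and moved to about (14.8, 7.6).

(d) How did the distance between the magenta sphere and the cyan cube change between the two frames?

+0.4

Before: roughly 4.1 units apart; after: 4.5. That's 0.4 units further apart.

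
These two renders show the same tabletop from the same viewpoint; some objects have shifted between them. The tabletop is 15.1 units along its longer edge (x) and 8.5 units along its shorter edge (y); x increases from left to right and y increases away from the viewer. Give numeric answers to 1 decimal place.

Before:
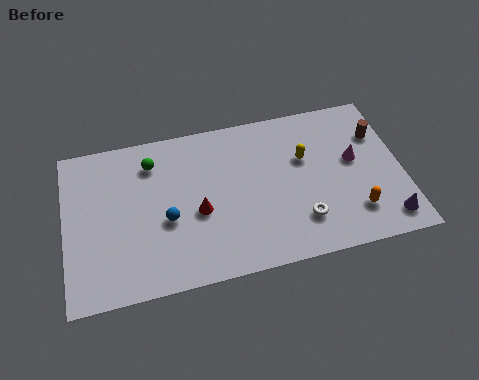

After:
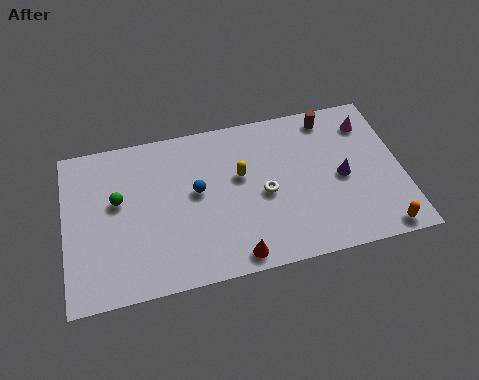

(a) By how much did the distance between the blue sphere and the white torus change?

-3.0

They were about 6.1 units apart before and 3.1 after — 3.0 units closer together.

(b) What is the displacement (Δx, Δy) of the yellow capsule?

(-2.9, -0.3)

The yellow capsule was at about (10.8, 5.4) and moved to about (7.9, 5.1).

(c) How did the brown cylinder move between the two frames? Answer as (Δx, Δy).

(-2.1, 1.4)

The brown cylinder started near (14.2, 6.0) and ended near (12.1, 7.4).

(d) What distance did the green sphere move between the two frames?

2.3

The green sphere was near (4.0, 6.7) before and (2.4, 5.0) after, so it travelled √(1.6² + 1.7²) ≈ 2.3 units.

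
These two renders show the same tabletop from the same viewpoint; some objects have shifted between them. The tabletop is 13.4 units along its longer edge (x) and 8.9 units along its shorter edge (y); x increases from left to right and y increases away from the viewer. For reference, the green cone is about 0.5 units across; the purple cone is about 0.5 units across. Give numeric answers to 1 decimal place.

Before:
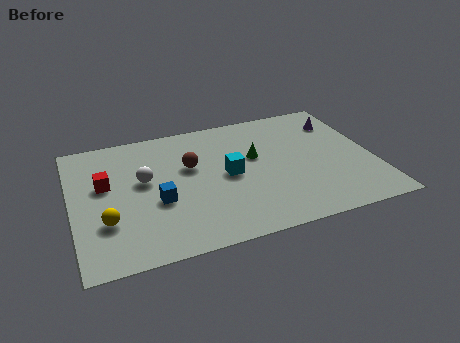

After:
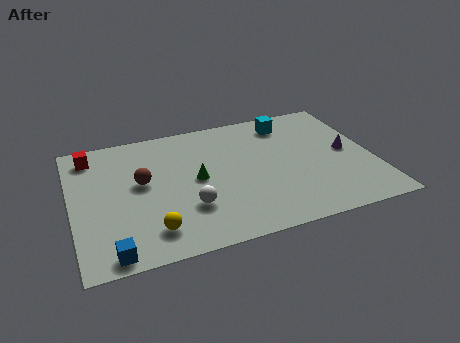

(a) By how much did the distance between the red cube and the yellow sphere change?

+3.7

They were about 2.5 units apart before and 6.2 after — 3.7 units further apart.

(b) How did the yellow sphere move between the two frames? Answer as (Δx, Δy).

(1.9, -1.1)

From the two frames, the yellow sphere sits at roughly (1.4, 2.8) before and (3.3, 1.7) after.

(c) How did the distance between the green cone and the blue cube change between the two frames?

+0.6

They were about 4.8 units apart before and 5.4 after — 0.6 units further apart.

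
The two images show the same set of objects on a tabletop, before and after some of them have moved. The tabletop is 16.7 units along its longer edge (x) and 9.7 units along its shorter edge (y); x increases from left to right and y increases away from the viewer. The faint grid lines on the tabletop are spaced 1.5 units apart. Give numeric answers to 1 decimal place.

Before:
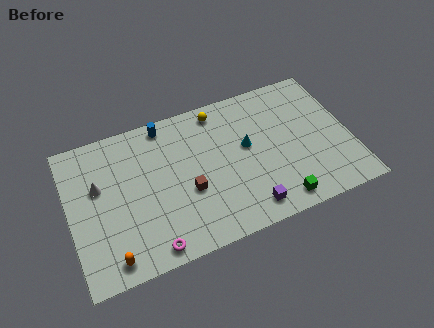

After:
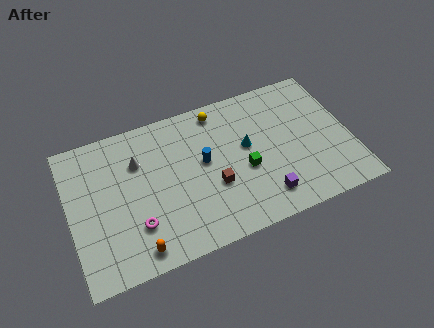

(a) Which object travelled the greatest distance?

the blue cylinder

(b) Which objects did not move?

the yellow sphere and the cyan cone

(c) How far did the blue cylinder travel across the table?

3.9

The blue cylinder was near (6.0, 8.7) before and (8.0, 5.4) after, so it travelled √(2.0² + 3.3²) ≈ 3.9 units.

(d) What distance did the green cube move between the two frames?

3.3

The green cube moved from about (12.0, 1.2) to (10.3, 4.0), a distance of √(1.7² + 2.8²) ≈ 3.3.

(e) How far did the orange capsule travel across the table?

1.5

The orange capsule moved from about (2.1, 1.2) to (3.6, 1.2), a distance of √(1.5² + 0.0²) ≈ 1.5.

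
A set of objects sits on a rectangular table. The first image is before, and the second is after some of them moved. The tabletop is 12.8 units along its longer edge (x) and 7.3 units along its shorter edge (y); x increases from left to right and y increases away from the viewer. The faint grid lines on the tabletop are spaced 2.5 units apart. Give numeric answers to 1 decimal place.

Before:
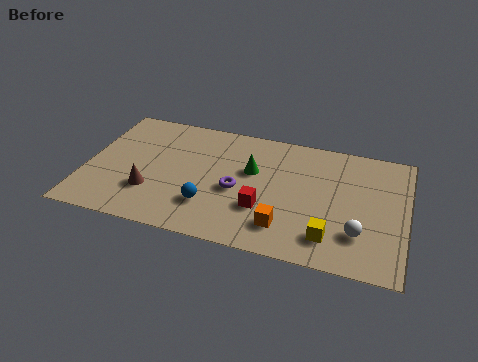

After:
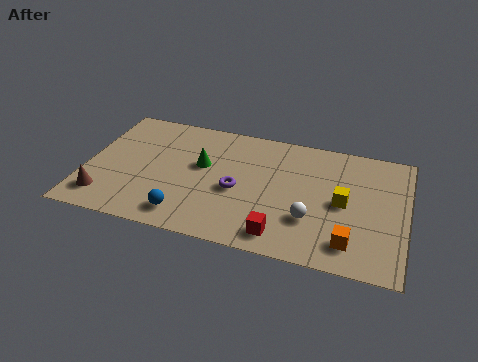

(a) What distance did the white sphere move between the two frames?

1.9

The white sphere moved from about (11.0, 2.0) to (9.1, 2.3), a distance of √(1.9² + 0.3²) ≈ 1.9.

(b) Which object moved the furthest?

the orange cube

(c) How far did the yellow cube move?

2.1

From (9.9, 1.5) to (10.3, 3.6), the yellow cube covered √(0.4² + 2.1²) ≈ 2.1 units.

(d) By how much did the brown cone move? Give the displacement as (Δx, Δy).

(-1.8, -0.8)

From the two frames, the brown cone sits at roughly (2.7, 2.2) before and (0.9, 1.4) after.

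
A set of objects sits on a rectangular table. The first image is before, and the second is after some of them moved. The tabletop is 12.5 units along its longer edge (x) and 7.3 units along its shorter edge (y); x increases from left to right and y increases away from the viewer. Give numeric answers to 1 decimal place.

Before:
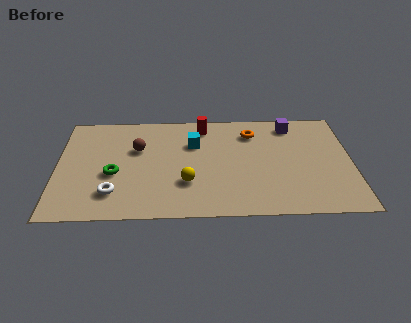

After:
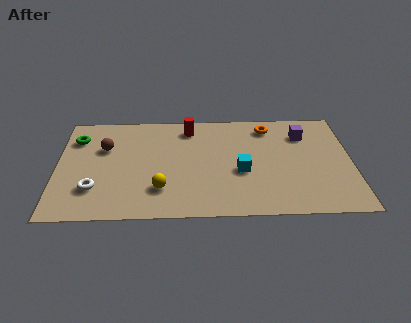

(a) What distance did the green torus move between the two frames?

3.0

The green torus moved from about (2.4, 3.0) to (0.8, 5.5), a distance of √(1.6² + 2.5²) ≈ 3.0.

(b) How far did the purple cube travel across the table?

0.9

The purple cube was near (10.0, 6.2) before and (10.5, 5.5) after, so it travelled √(0.5² + 0.7²) ≈ 0.9 units.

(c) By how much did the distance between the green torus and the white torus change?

+2.3

They were about 1.3 units apart before and 3.6 after — 2.3 units further apart.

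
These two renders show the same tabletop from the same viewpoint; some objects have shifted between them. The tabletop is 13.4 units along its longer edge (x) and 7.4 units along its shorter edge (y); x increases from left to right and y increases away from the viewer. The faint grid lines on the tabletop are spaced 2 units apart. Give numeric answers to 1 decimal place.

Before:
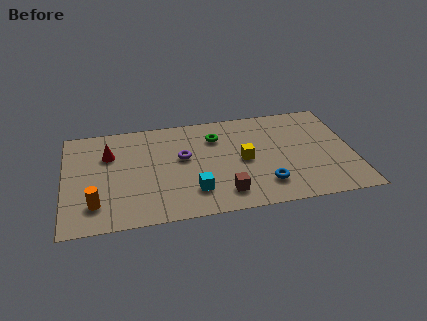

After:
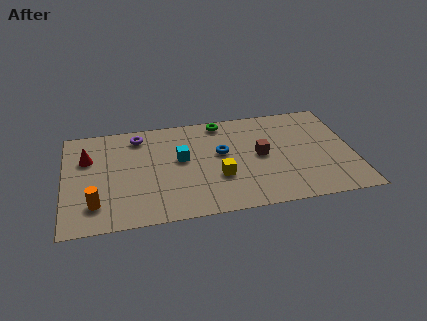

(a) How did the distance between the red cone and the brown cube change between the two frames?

+1.7

They were about 6.4 units apart before and 8.1 after — 1.7 units further apart.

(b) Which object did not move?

the orange cylinder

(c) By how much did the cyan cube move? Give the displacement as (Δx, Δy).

(-0.5, 2.4)

From the two frames, the cyan cube sits at roughly (5.9, 1.8) before and (5.4, 4.2) after.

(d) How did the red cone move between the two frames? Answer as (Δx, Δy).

(-1.0, -0.1)

From the two frames, the red cone sits at roughly (2.1, 5.1) before and (1.1, 5.0) after.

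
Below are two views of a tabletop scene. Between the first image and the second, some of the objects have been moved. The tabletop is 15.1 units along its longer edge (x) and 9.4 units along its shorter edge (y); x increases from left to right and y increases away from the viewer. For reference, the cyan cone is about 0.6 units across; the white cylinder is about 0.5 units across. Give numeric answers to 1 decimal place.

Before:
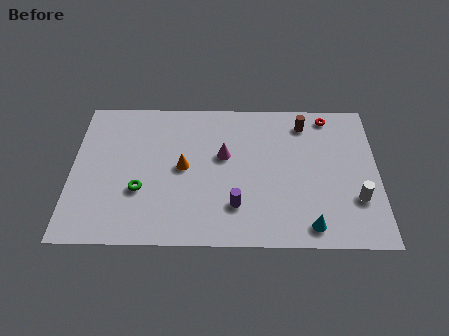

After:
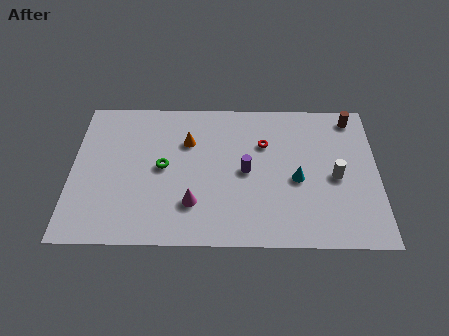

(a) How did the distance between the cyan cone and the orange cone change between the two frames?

-1.3

The distance was about 7.2 in the first image and 5.9 in the second, so they moved 1.3 units closer together.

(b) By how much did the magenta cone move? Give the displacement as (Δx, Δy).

(-1.5, -3.1)

The magenta cone was at about (7.5, 5.6) and moved to about (6.0, 2.5).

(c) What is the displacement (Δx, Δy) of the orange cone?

(0.2, 1.7)

The orange cone started near (5.5, 4.8) and ended near (5.7, 6.5).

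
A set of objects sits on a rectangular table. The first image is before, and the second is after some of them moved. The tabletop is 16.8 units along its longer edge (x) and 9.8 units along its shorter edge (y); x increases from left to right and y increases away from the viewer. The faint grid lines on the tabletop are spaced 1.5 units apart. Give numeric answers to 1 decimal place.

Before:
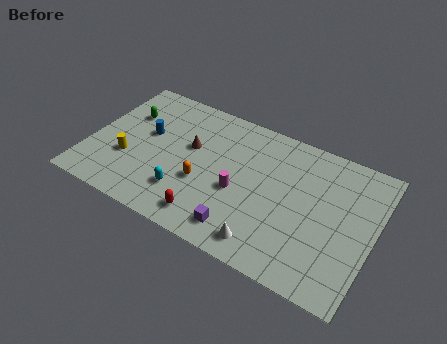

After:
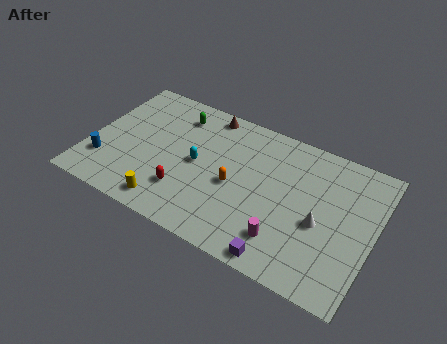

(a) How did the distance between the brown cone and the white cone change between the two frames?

+1.8

Before: roughly 6.9 units apart; after: 8.7. That's 1.8 units further apart.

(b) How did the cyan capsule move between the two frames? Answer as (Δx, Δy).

(0.4, 2.4)

The cyan capsule was at about (6.0, 2.5) and moved to about (6.4, 4.9).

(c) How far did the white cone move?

4.0

From (11.0, 1.4) to (13.8, 4.2), the white cone covered √(2.8² + 2.8²) ≈ 4.0 units.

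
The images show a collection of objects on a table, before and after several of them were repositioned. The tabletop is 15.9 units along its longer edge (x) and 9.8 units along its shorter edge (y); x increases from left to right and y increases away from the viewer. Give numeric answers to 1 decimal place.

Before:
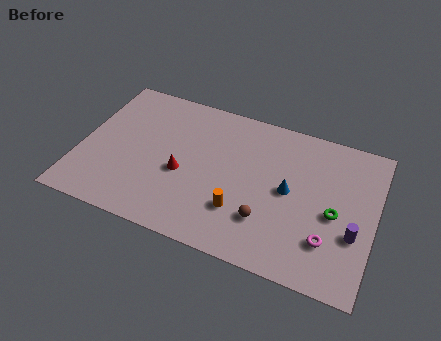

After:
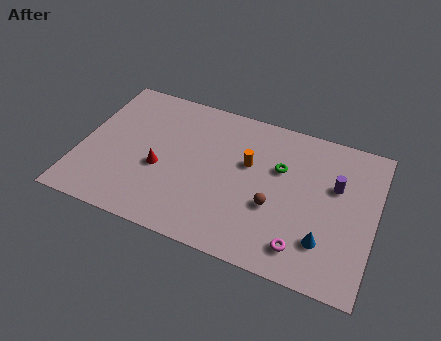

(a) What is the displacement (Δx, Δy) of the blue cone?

(2.1, -2.5)

The blue cone started near (11.3, 5.0) and ended near (13.4, 2.5).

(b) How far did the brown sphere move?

1.0

The brown sphere was near (10.3, 2.7) before and (10.6, 3.7) after, so it travelled √(0.3² + 1.0²) ≈ 1.0 units.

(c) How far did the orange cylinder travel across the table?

3.2

From (8.9, 2.8) to (9.0, 6.0), the orange cylinder covered √(0.1² + 3.2²) ≈ 3.2 units.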